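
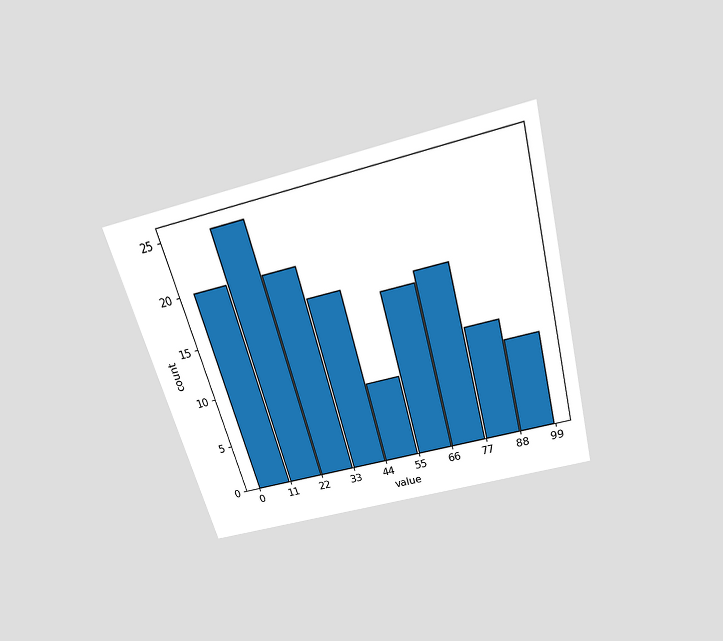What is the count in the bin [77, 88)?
11

The chart is tilted about 15° counter-clockwise and viewed slightly from above. The [77, 88) bin has height 11.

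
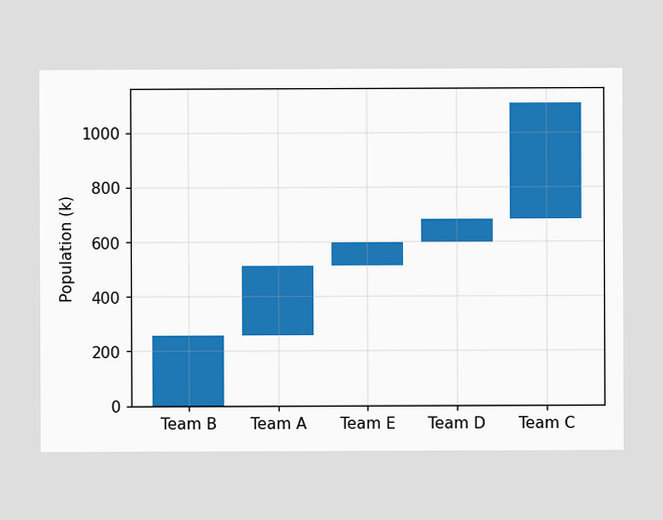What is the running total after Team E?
595k

After Team E the running total reaches 595k.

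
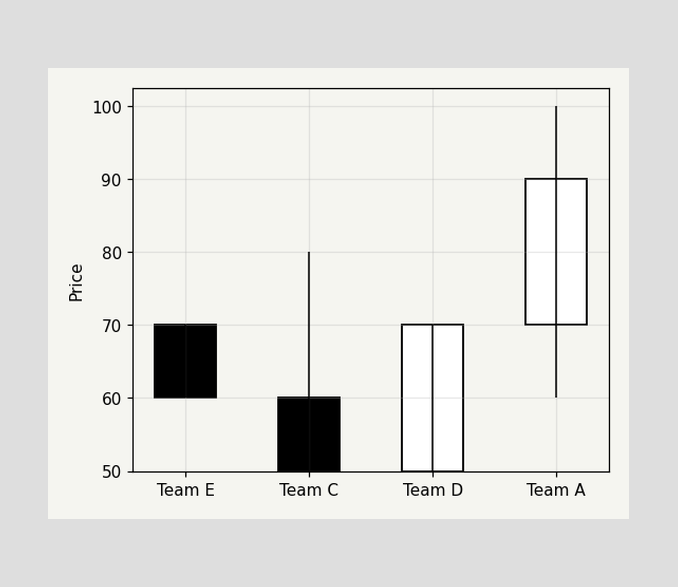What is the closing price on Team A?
The Team A candle closes at 90.

90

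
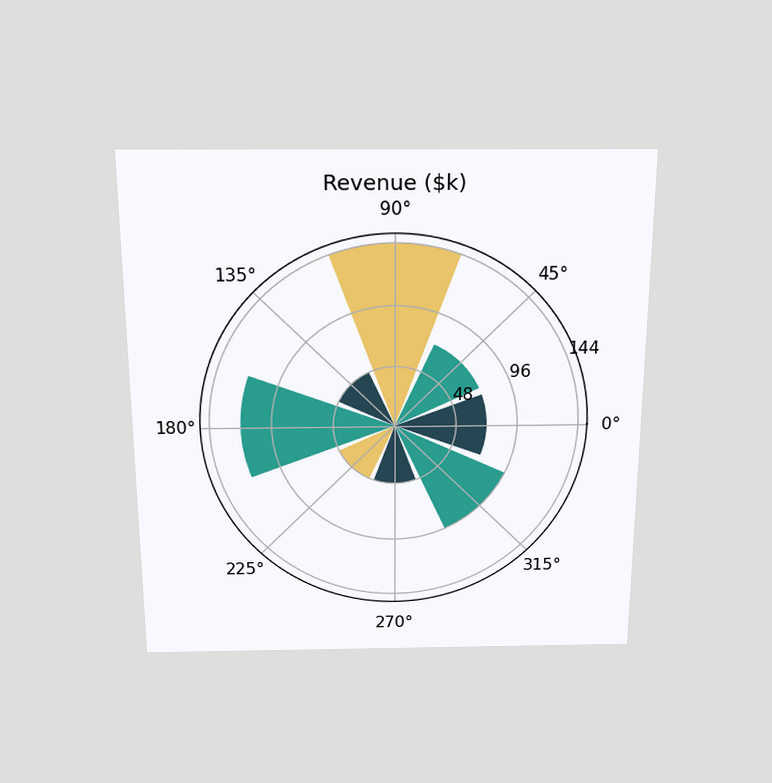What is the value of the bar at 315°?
$96k

The chart is viewed slightly from above. The bar at 315° reaches $96k on the radial axis.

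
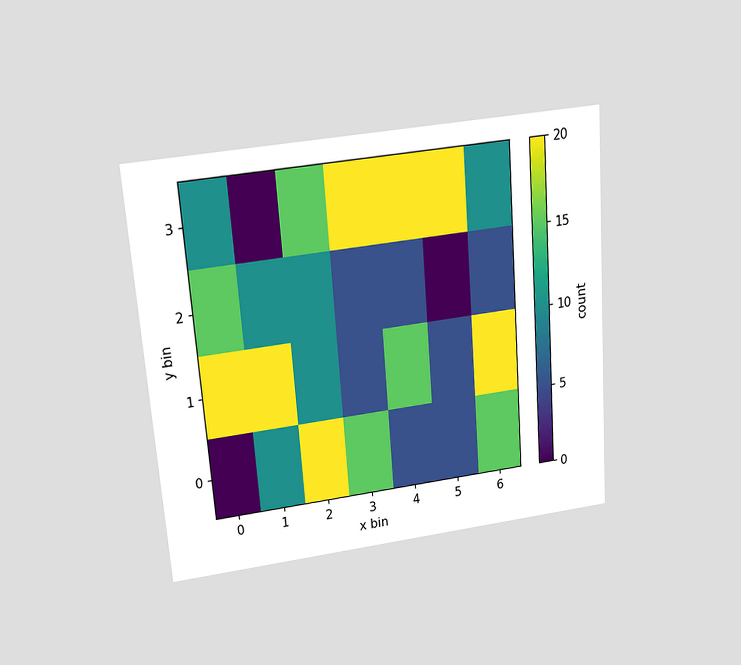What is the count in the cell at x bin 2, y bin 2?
The chart is tilted about 4° counter-clockwise and viewed slightly from above. Matching the cell (2, 2) against the colorbar gives 10.

10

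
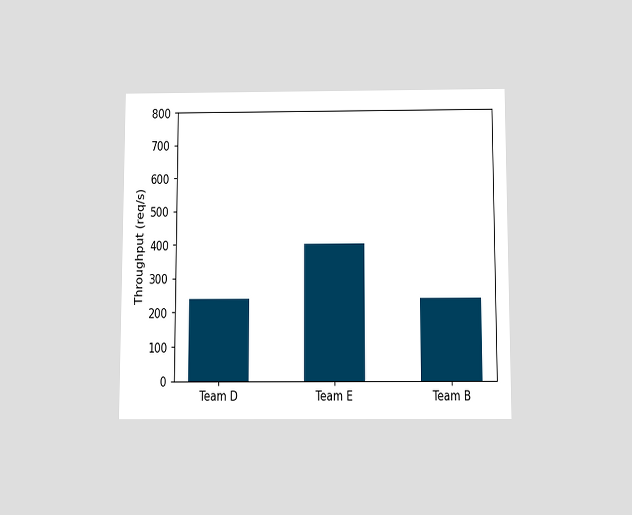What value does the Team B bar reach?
The chart is viewed slightly from below. Reading along the chart's y-axis, the Team B bar reaches 240req/s.

240req/s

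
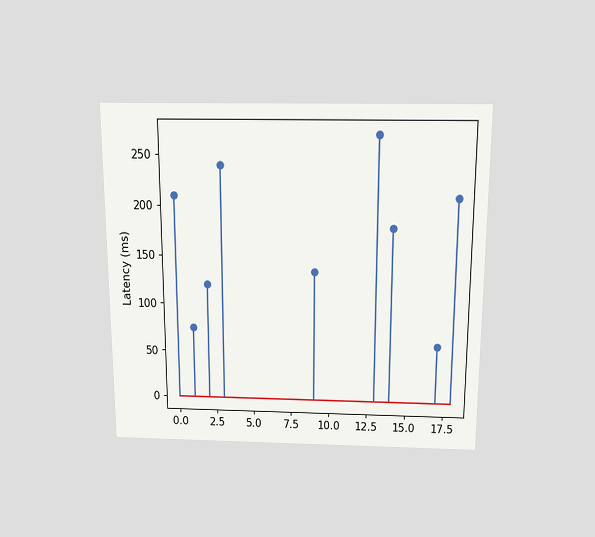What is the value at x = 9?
135ms

The chart is viewed slightly from above. The stem at x=9 reaches 135ms.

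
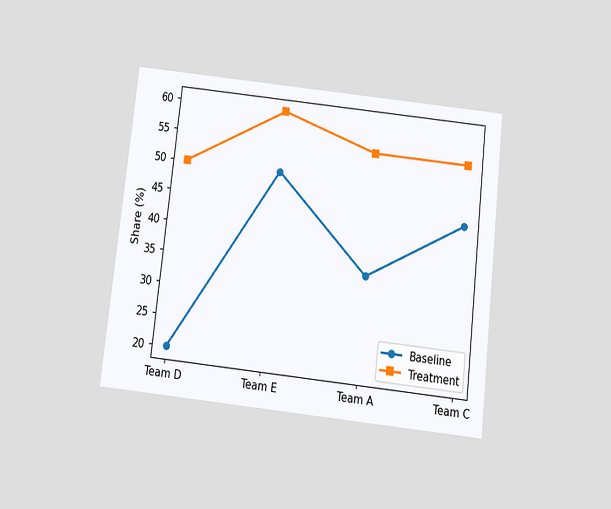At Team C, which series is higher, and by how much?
Treatment, by 10%

The chart is tilted about 6° clockwise and viewed slightly from below. At Team C, Treatment sits above the other line by 10%.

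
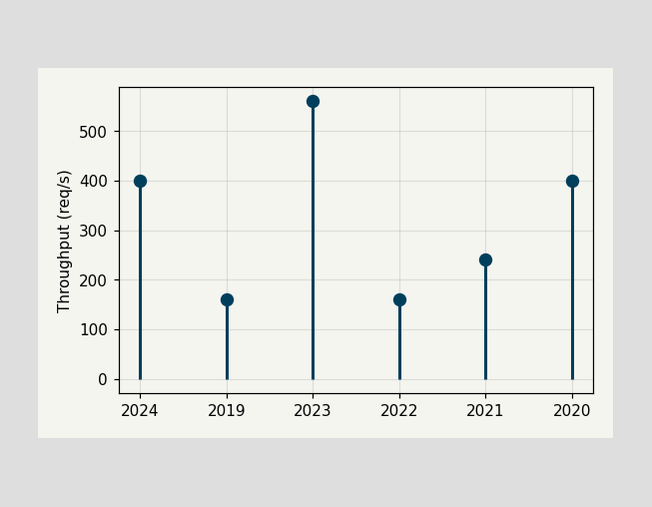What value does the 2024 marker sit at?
The 2024 marker sits at 400req/s.

400req/s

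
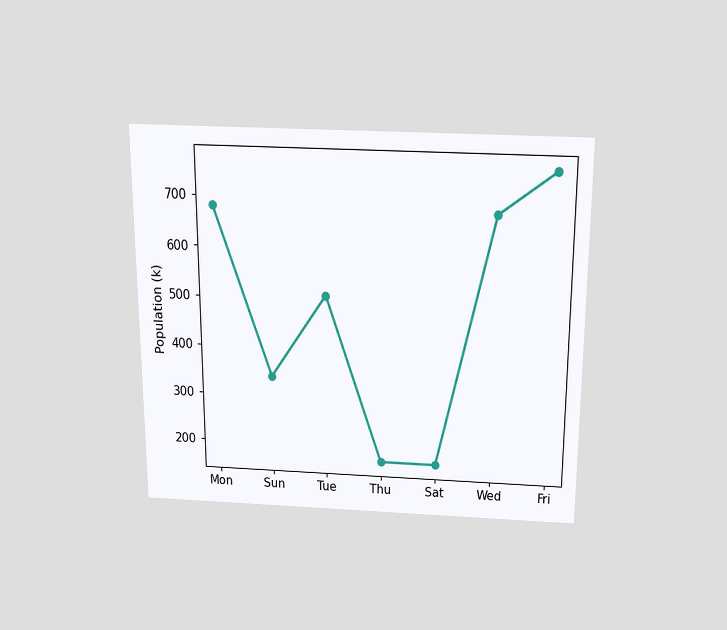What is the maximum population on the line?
765k

The chart is viewed slightly from above. The highest point is at Fri, and reading across to the y-axis gives 765k.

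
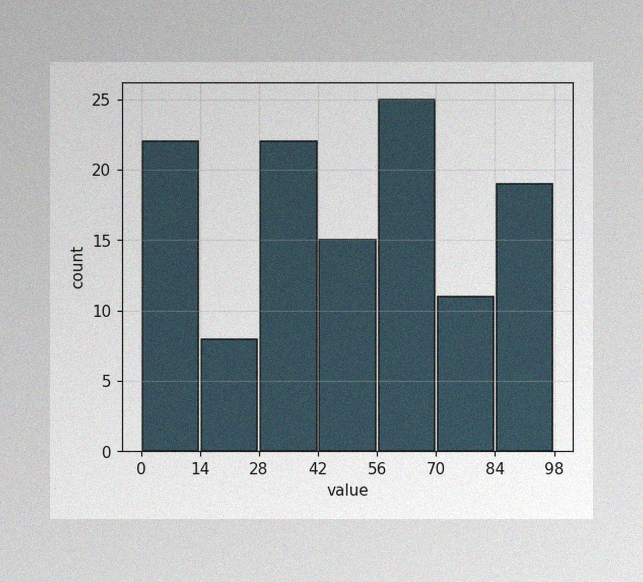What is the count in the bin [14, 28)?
8

The image has some photo noise and uneven lighting. The [14, 28) bin has height 8.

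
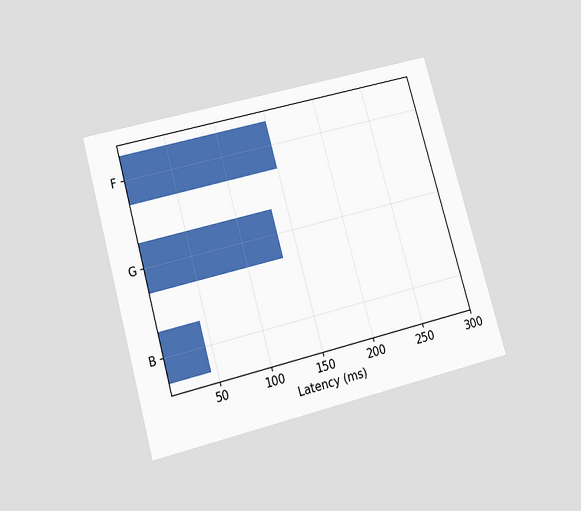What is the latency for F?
The chart is tilted about 16° counter-clockwise and viewed slightly from below. Reading along the chart's x-axis, the F bar reaches 150ms.

150ms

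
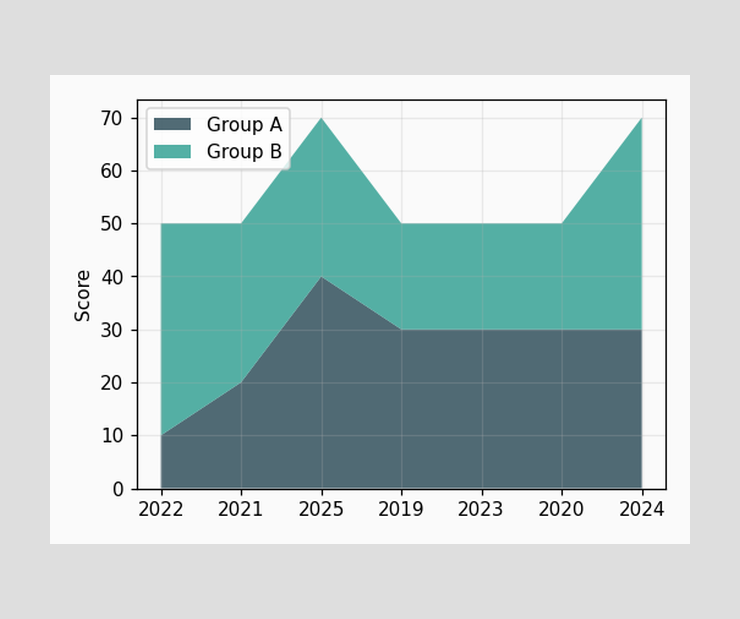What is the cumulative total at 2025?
70

The stacked total at 2025 reaches 70.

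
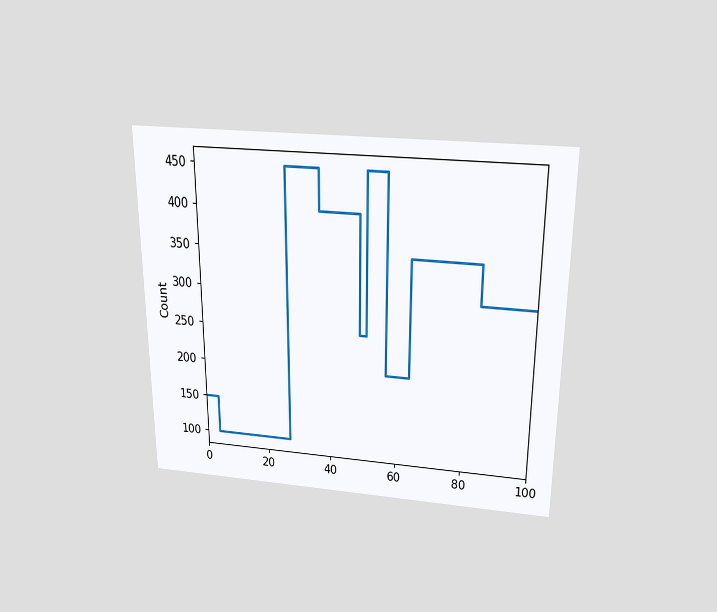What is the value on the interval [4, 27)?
The chart is viewed slightly from above. On [4, 27) the step sits at 100.

100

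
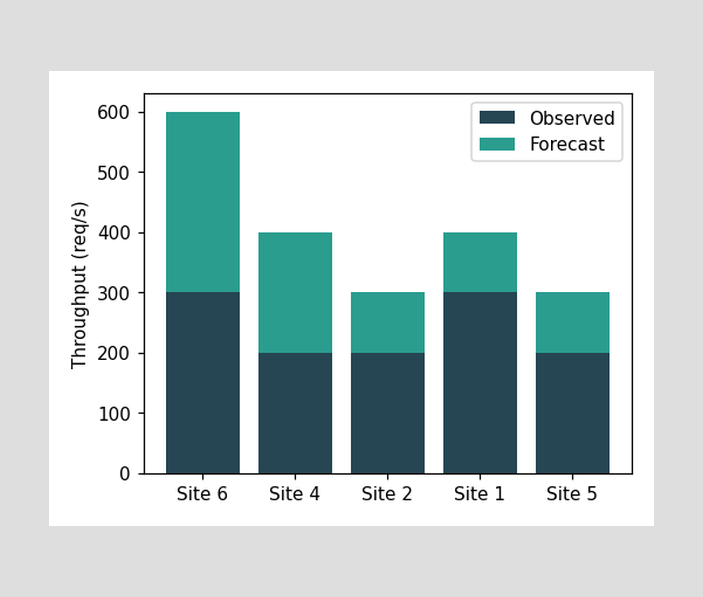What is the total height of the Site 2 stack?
300req/s

The Site 2 stack's top reaches 300req/s on the y-axis.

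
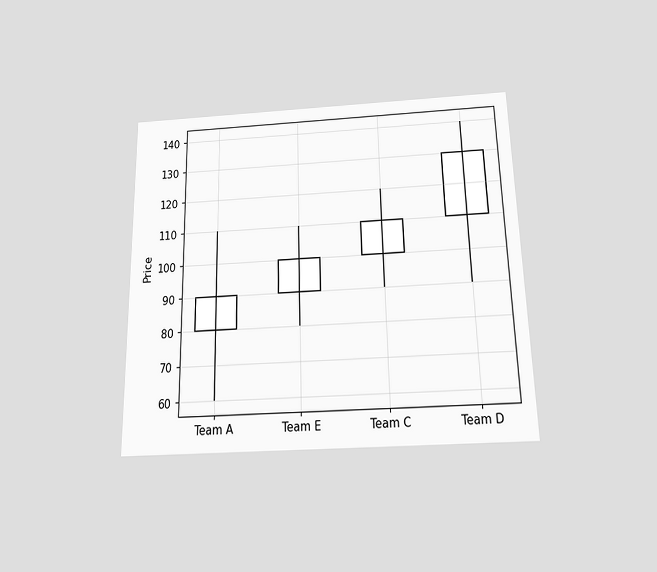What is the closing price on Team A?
The chart is viewed slightly from below. The Team A candle closes at 90.

90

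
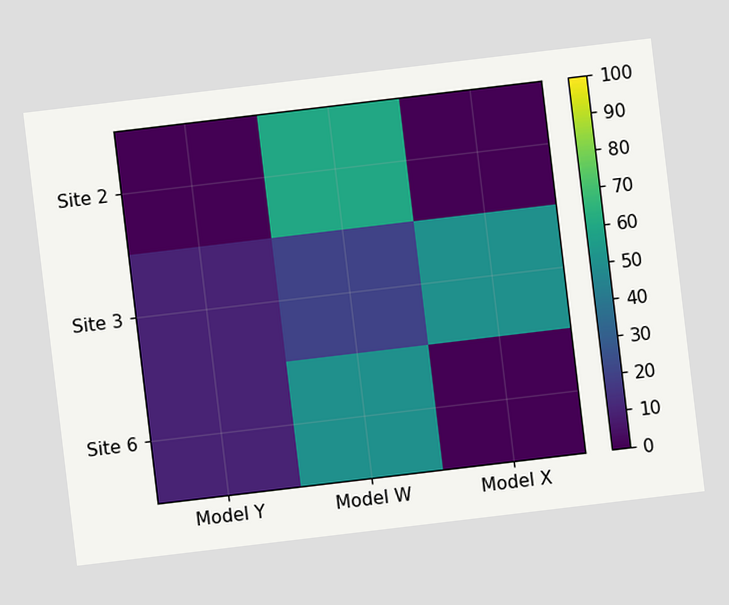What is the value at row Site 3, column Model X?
The chart is tilted about 7° counter-clockwise. Matching cell (Site 3, Model X) against the colorbar gives 50.

50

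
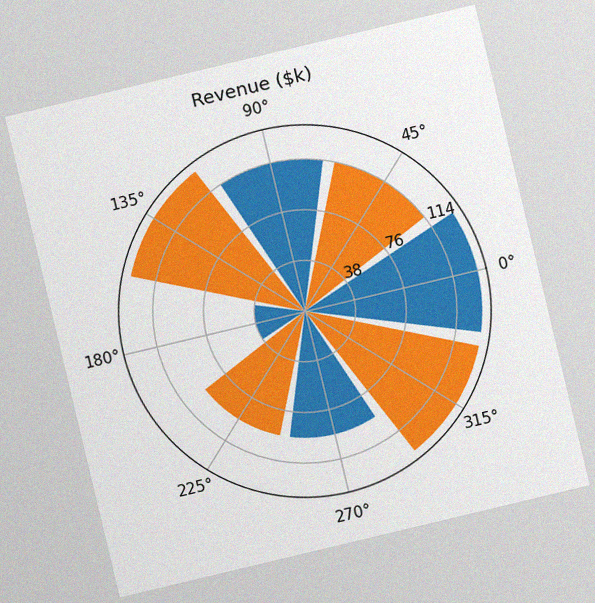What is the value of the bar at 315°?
$133k

The chart is tilted about 13° counter-clockwise, with some photo noise. The bar at 315° reaches $133k on the radial axis.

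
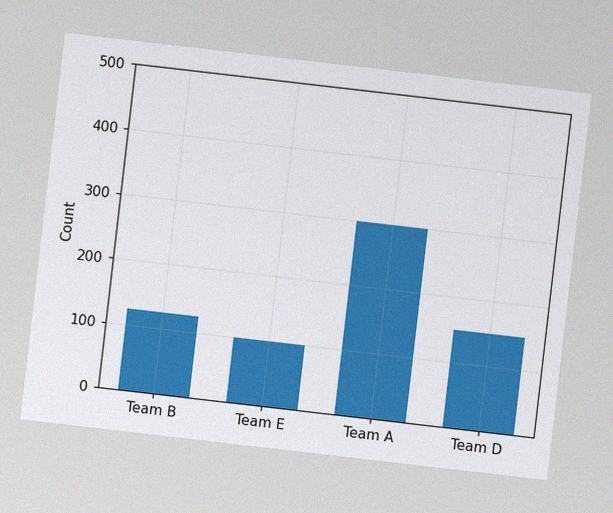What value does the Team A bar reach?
The chart is tilted about 7° clockwise, with some photo noise. Reading along the chart's y-axis, the Team A bar reaches 300.

300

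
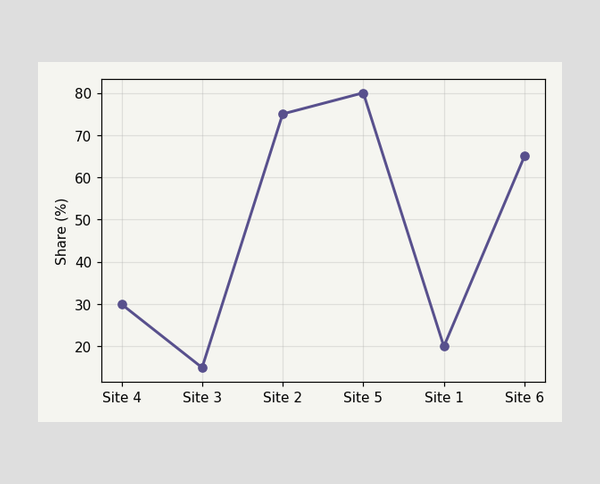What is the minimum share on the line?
The lowest point is at Site 3, and reading across to the y-axis gives 15%.

15%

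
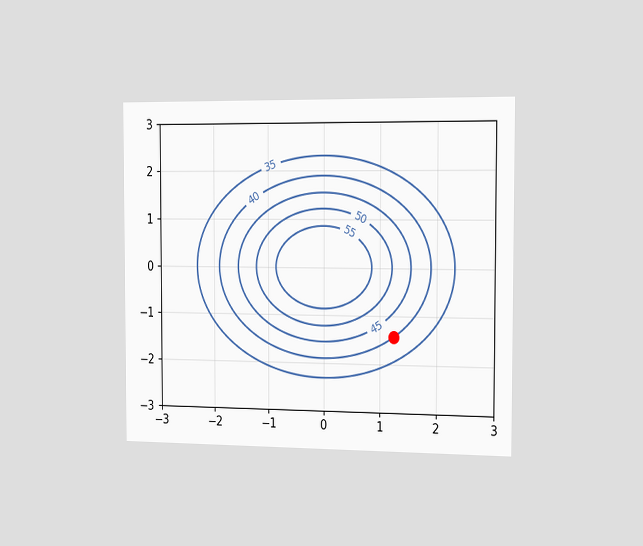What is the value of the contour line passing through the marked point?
The chart is viewed slightly from the right. The marked point sits on the contour labelled 40.

40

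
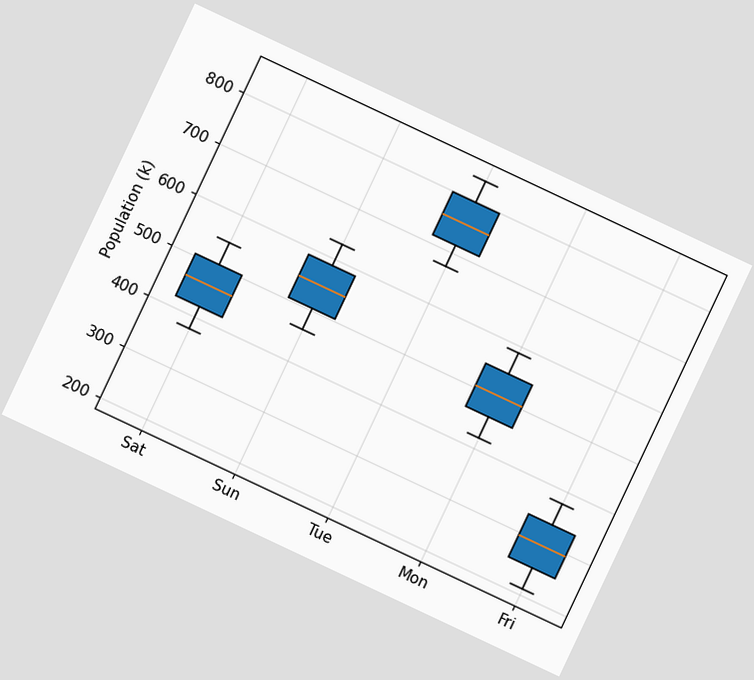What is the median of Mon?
504k

The chart is tilted about 25° clockwise. The median line in the Mon box sits at 504k.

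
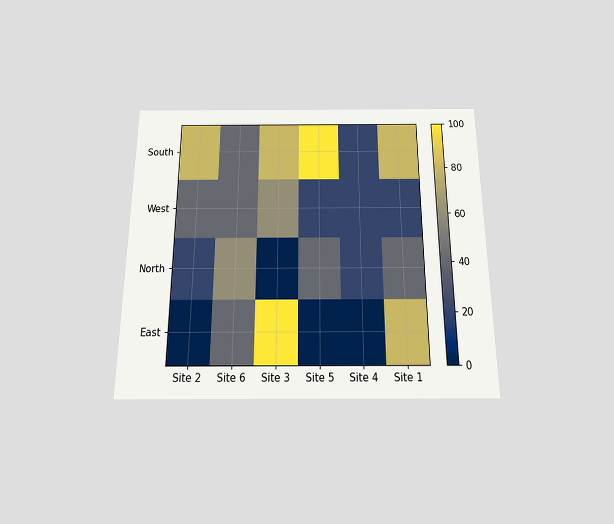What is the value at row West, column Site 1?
20

The chart is viewed slightly from below. Matching cell (West, Site 1) against the colorbar gives 20.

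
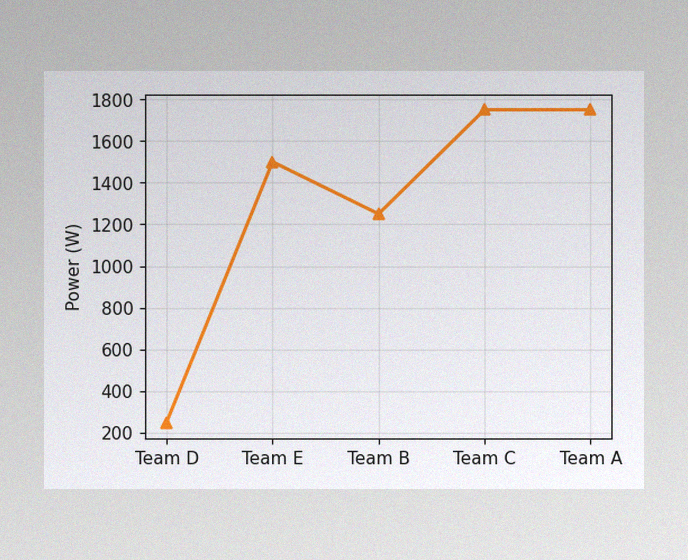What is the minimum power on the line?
The image has some photo noise and uneven lighting. The lowest point is at Team D, and reading across to the y-axis gives 250W.

250W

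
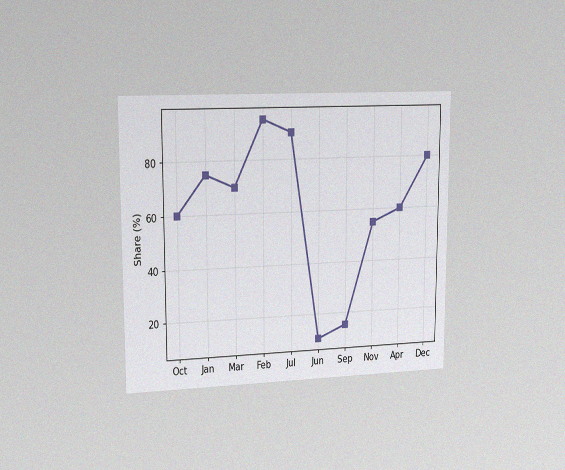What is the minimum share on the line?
The chart is viewed slightly from the left, with some photo noise. The lowest point is at Jun, and reading across to the y-axis gives 10%.

10%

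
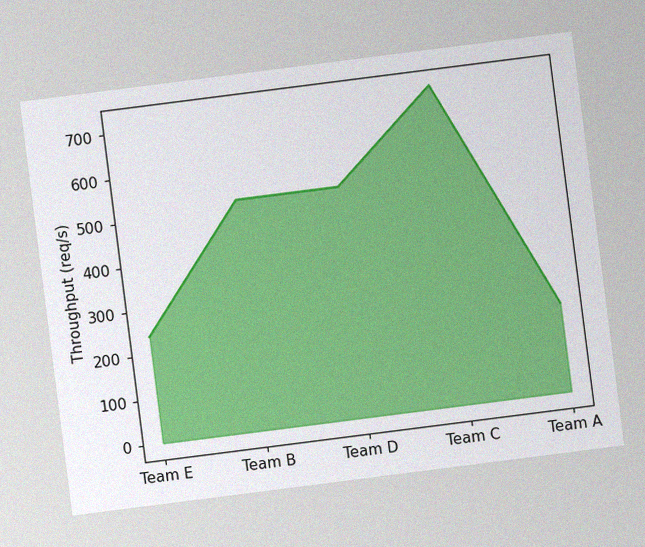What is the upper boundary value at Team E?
The chart is tilted about 7° counter-clockwise, with some photo noise. At Team E the upper boundary is at 240req/s.

240req/s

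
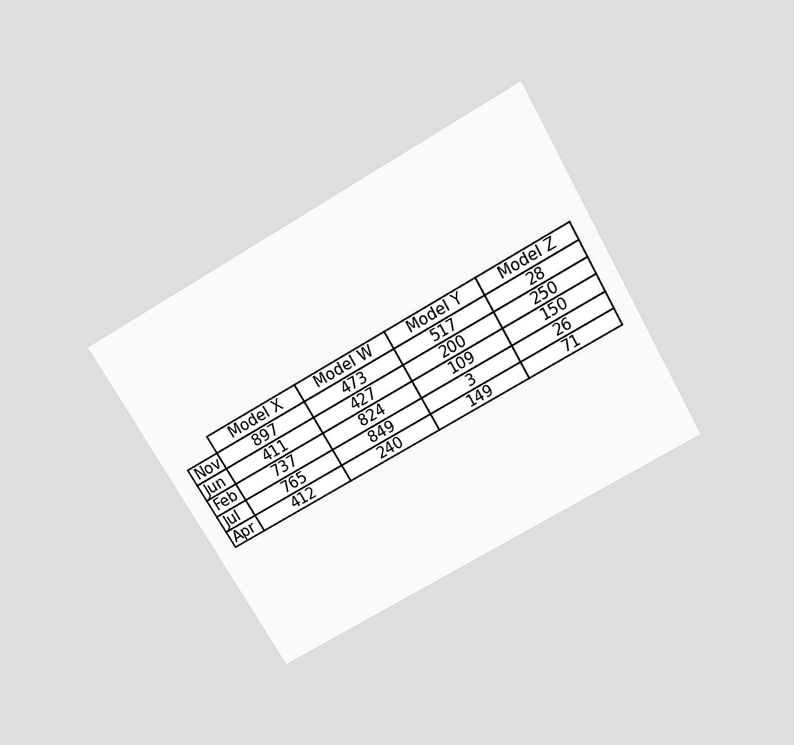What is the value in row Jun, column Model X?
The chart is tilted about 30° counter-clockwise and viewed slightly from above. The (Jun, Model X) cell reads 411.

411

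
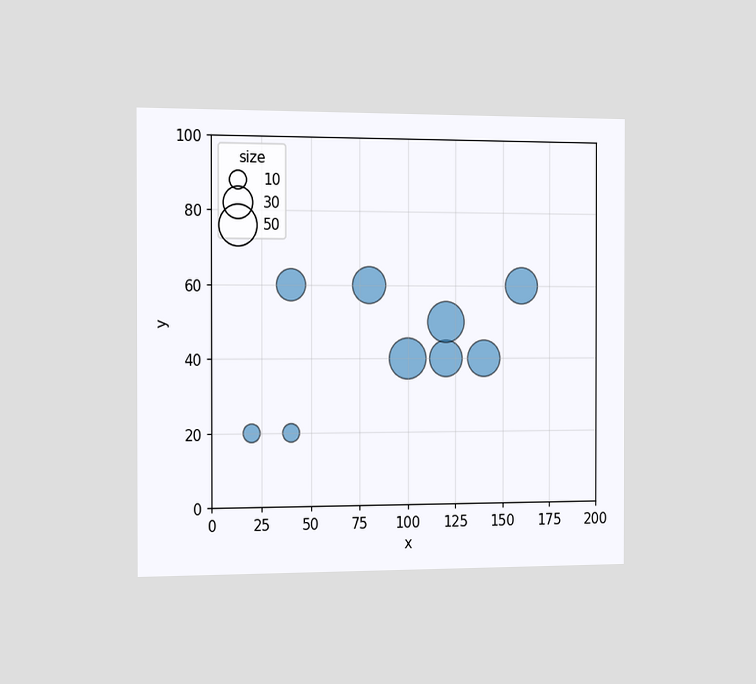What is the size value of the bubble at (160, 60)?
The chart is viewed slightly from the left. Matching the bubble at (160, 60) against the size legend gives 40.

40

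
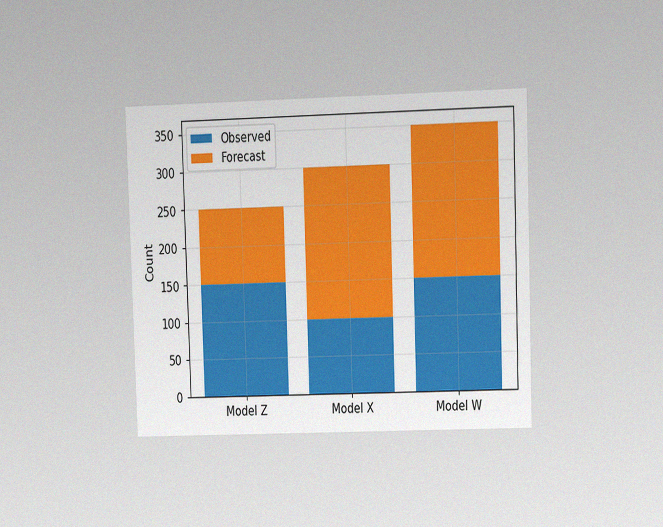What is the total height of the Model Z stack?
The chart is viewed at a slight angle, with some photo noise. The Model Z stack's top reaches 250 on the y-axis.

250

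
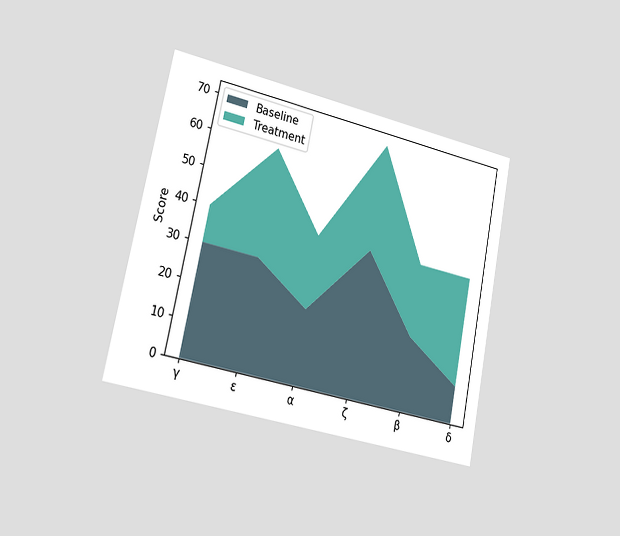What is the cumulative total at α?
The chart is tilted about 11° clockwise and viewed slightly from the left. The stacked total at α reaches 40.

40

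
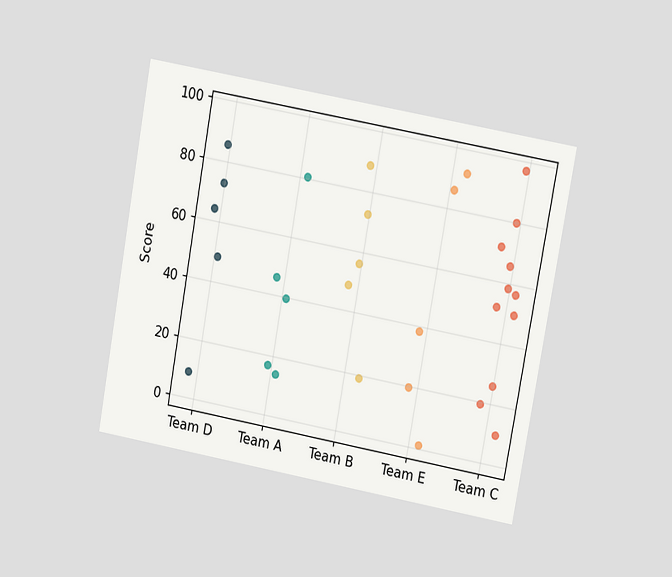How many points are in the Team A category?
The chart is tilted about 10° clockwise and viewed at a slight angle. Counting the markers in the Team A column gives 5.

5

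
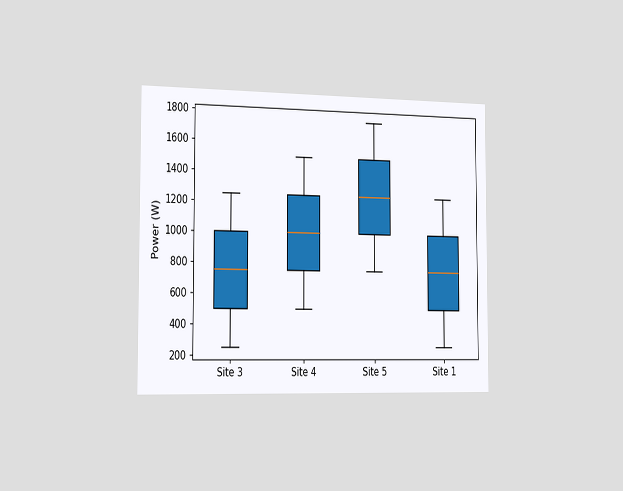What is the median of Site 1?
750W

The chart is viewed slightly from the left. The median line in the Site 1 box sits at 750W.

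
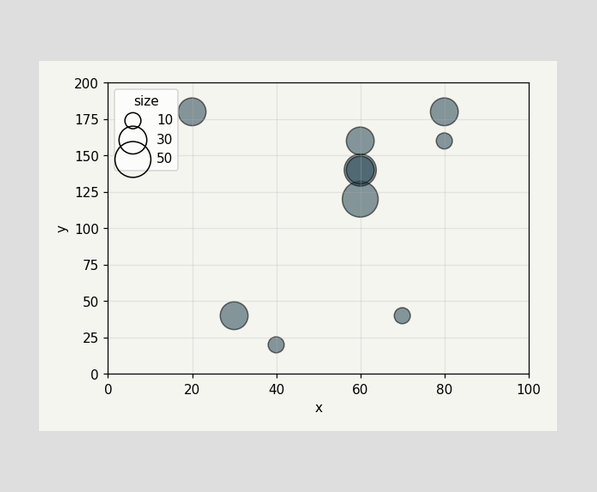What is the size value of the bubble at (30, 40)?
30

Matching the bubble at (30, 40) against the size legend gives 30.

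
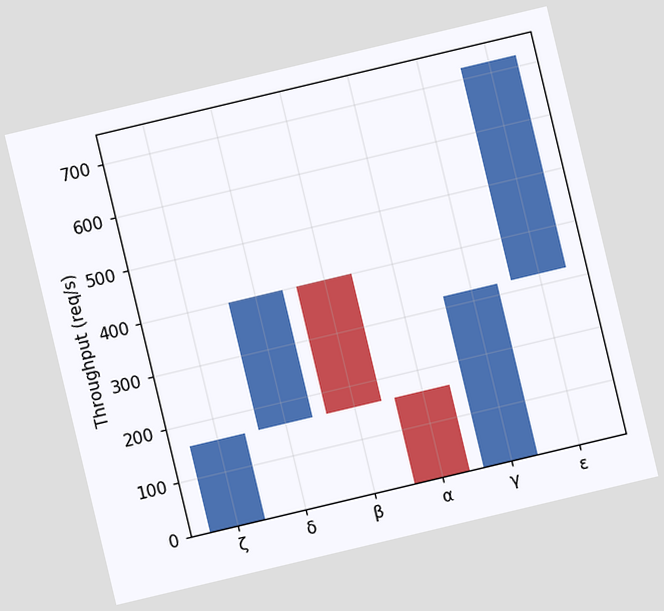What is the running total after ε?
720req/s

The chart is tilted about 13° counter-clockwise. After ε the running total reaches 720req/s.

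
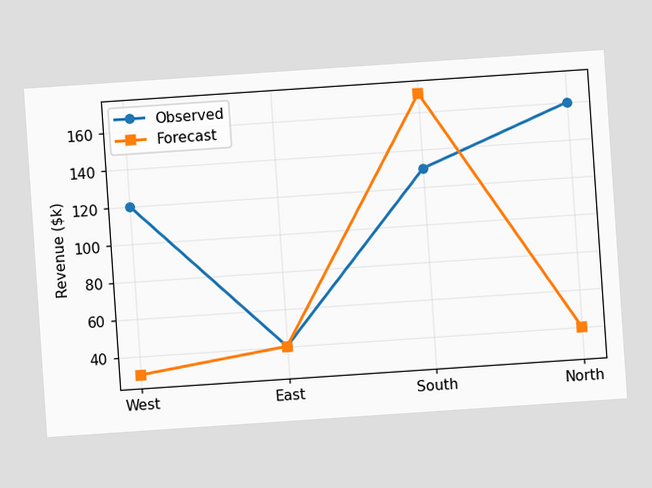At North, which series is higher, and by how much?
The chart is tilted about 4° counter-clockwise. At North, Observed sits above the other line by $120k.

Observed, by $120k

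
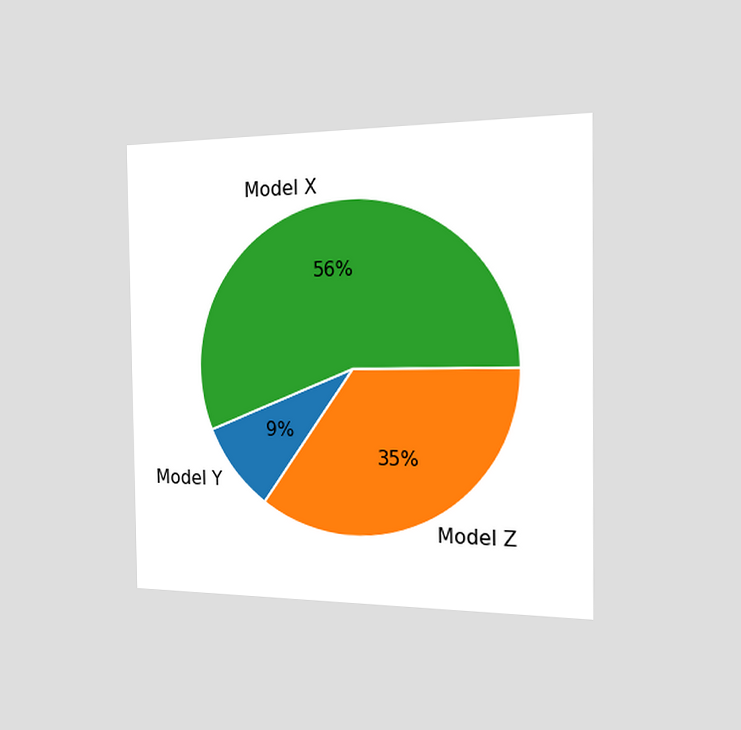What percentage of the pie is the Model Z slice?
35%

The chart is viewed slightly from the right. The Model Z slice takes up 35% of the pie.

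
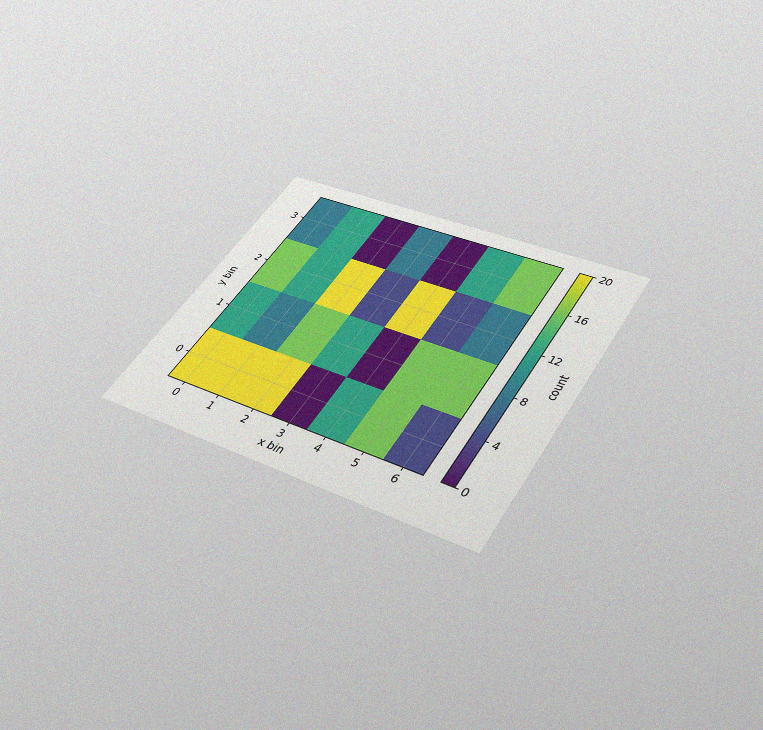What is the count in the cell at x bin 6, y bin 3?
16

The chart is tilted about 32° clockwise and viewed slightly from below, with some photo noise. Matching the cell (6, 3) against the colorbar gives 16.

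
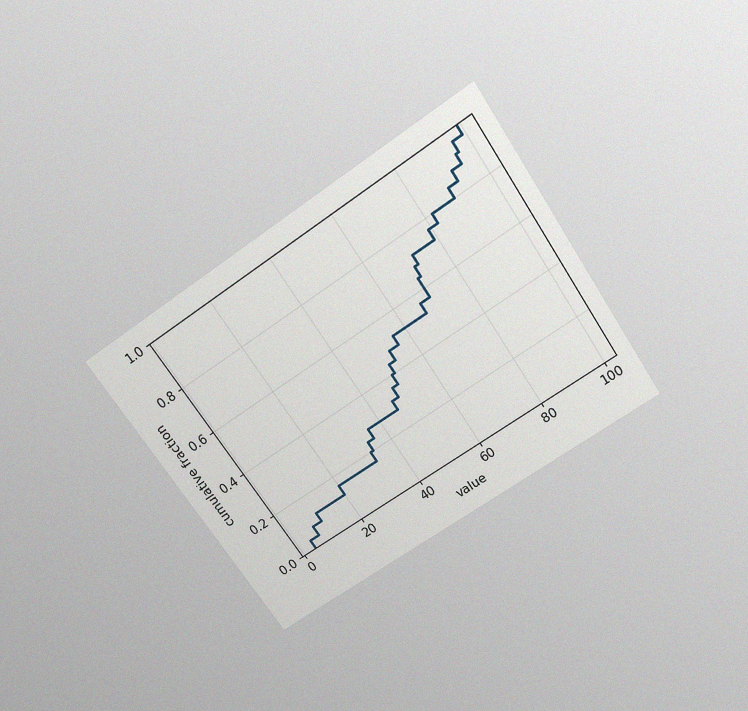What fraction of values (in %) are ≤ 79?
The chart is tilted about 34° counter-clockwise and viewed slightly from above, with some photo noise. At x=79 the ECDF step is at 76%.

76%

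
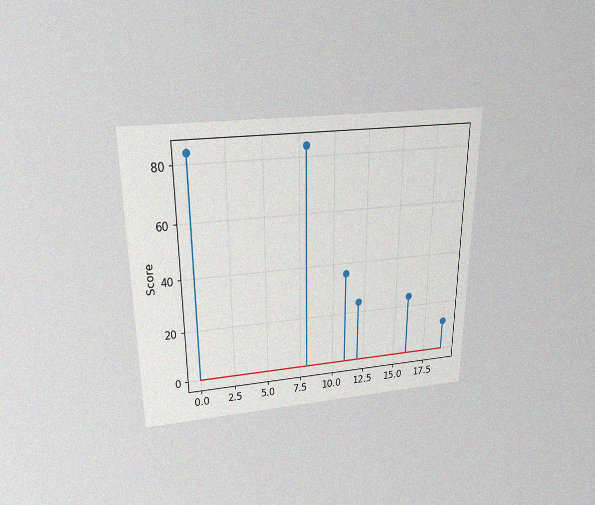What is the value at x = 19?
The chart is viewed slightly from above, with some photo noise. The stem at x=19 reaches 12.

12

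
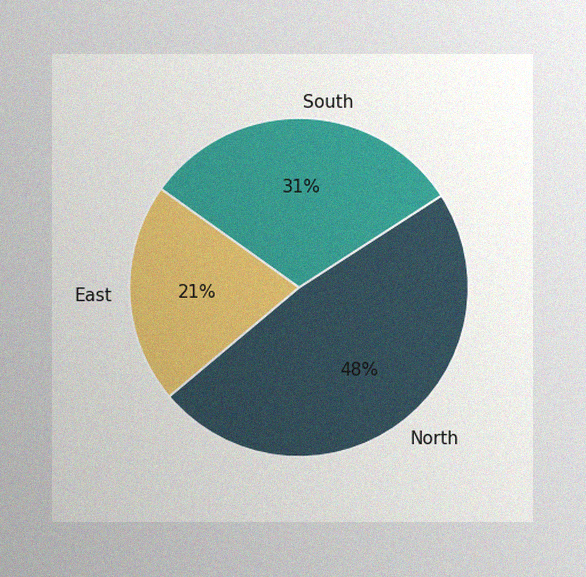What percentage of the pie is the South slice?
The image has some photo noise and uneven lighting. The South slice takes up 31% of the pie.

31%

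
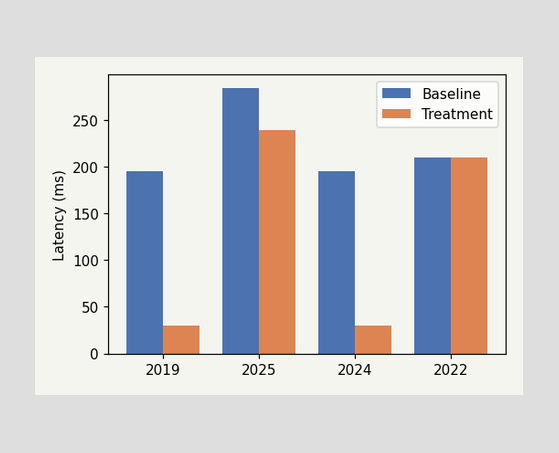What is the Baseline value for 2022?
The Baseline bar at 2022 reaches 210ms on the y-axis.

210ms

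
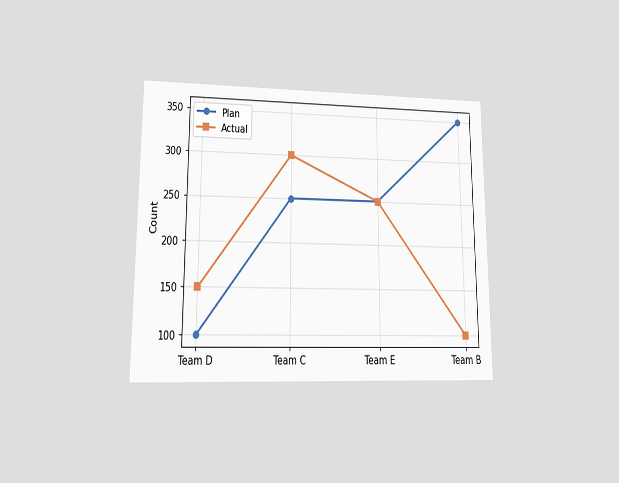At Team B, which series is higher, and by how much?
The chart is viewed at a slight angle. At Team B, Plan sits above the other line by 250.

Plan, by 250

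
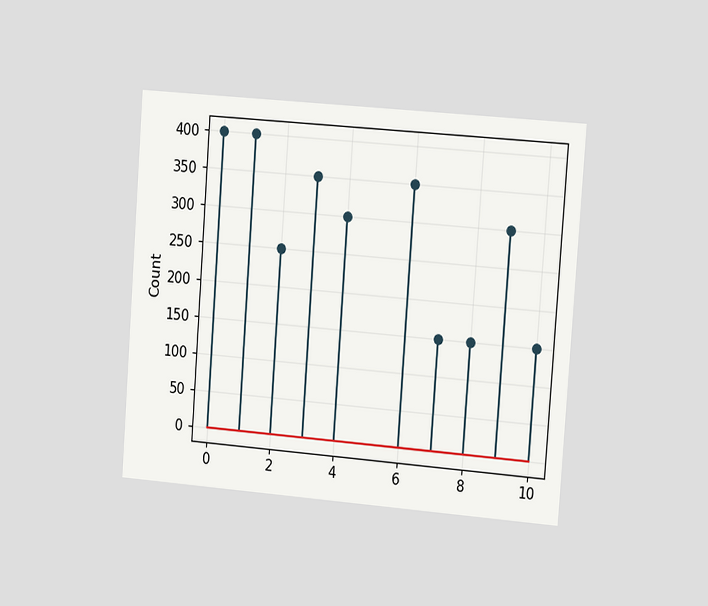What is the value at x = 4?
300

The chart is tilted about 4° clockwise and viewed slightly from the right. The stem at x=4 reaches 300.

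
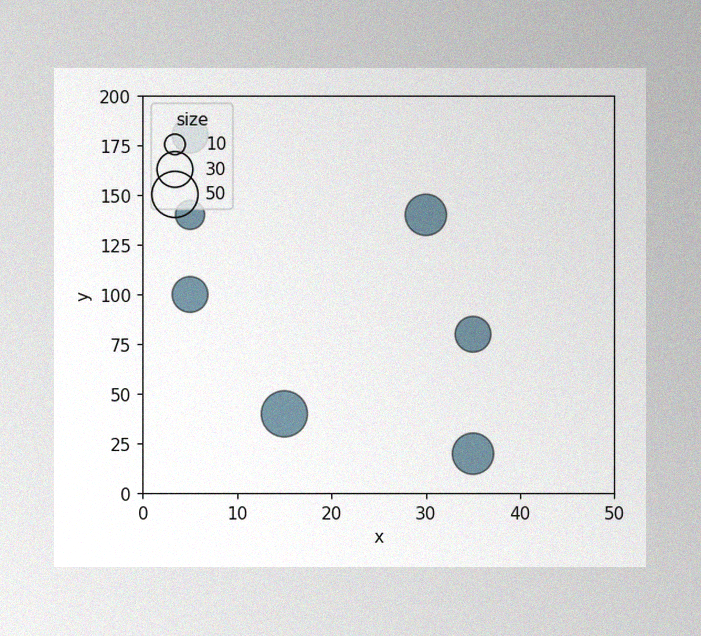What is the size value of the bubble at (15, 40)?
The image has some photo noise and uneven lighting. Matching the bubble at (15, 40) against the size legend gives 50.

50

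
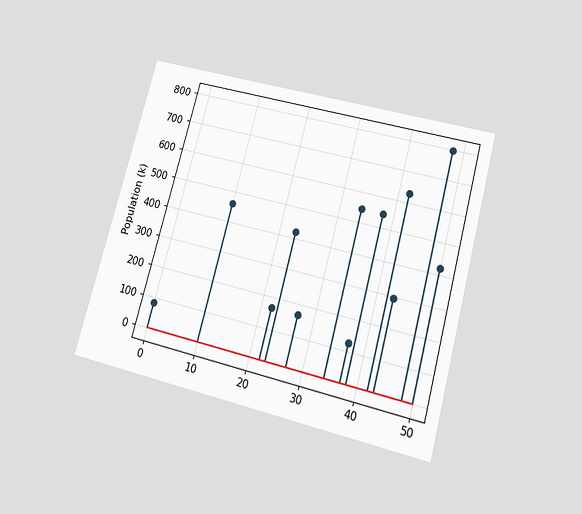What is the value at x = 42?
The chart is tilted about 15° clockwise and viewed slightly from below. The stem at x=42 reaches 630k.

630k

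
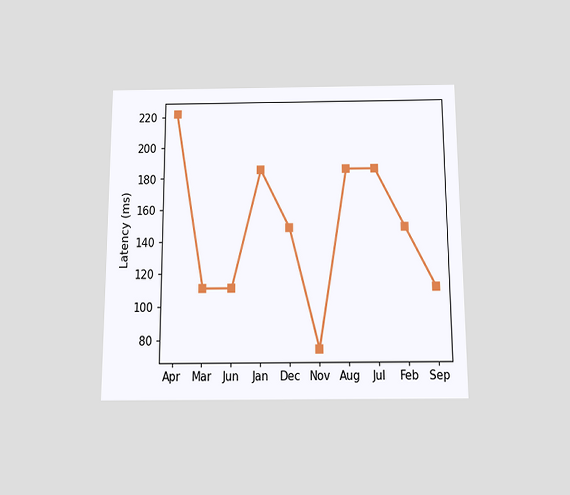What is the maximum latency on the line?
The chart is viewed slightly from below. The highest point is at Apr, and reading across to the y-axis gives 222ms.

222ms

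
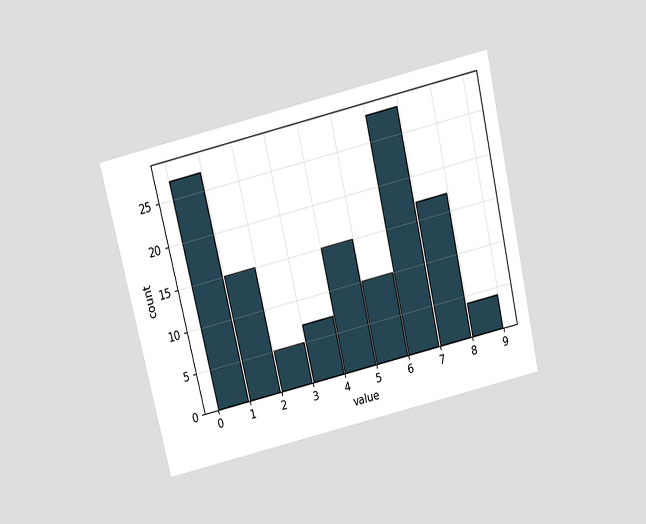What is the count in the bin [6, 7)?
The chart is tilted about 13° counter-clockwise and viewed slightly from above. The [6, 7) bin has height 28.

28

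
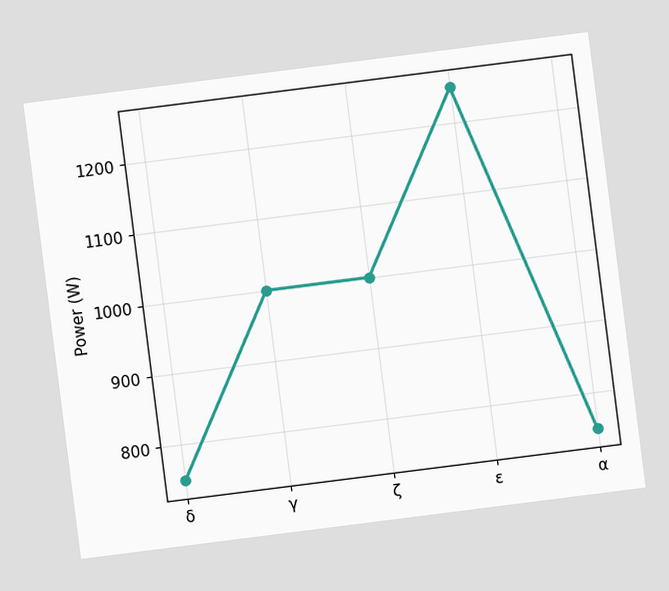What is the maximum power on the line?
The chart is tilted about 7° counter-clockwise. The highest point is at ε, and reading across to the y-axis gives 1250W.

1250W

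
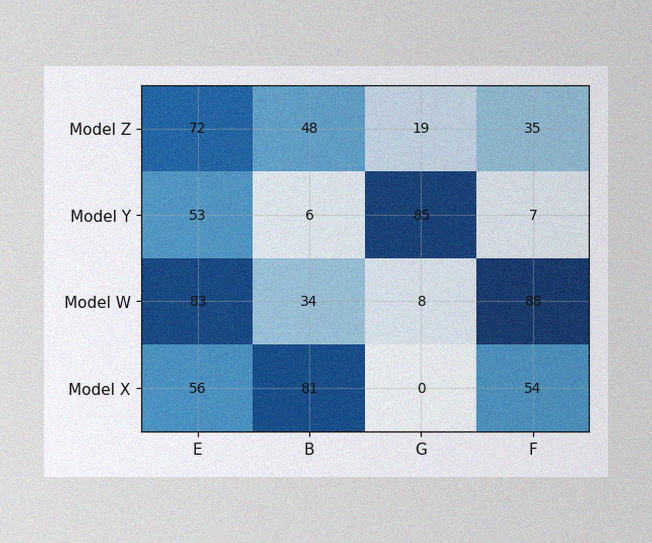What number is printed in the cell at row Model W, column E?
The image has some photo noise and uneven lighting. The (Model W, E) cell reads 83.

83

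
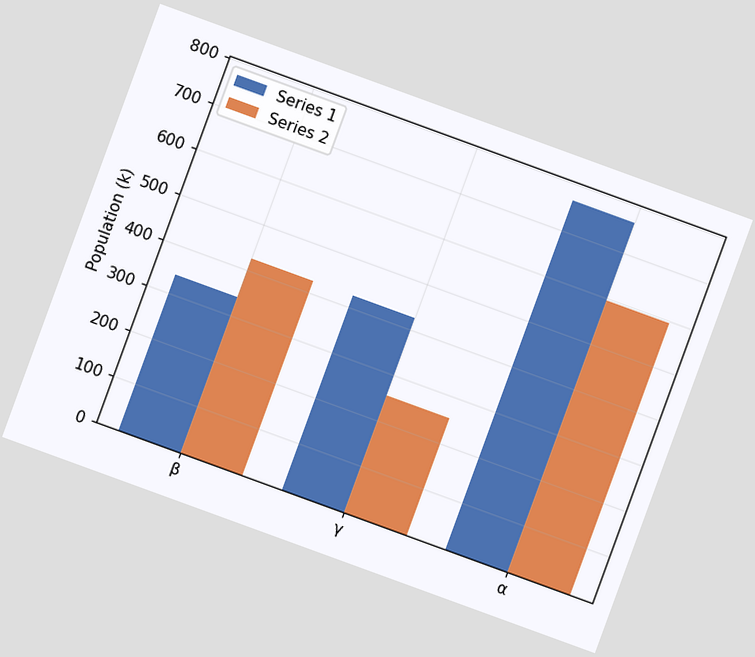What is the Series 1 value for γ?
The chart is tilted about 20° clockwise. The Series 1 bar at γ reaches 425k on the y-axis.

425k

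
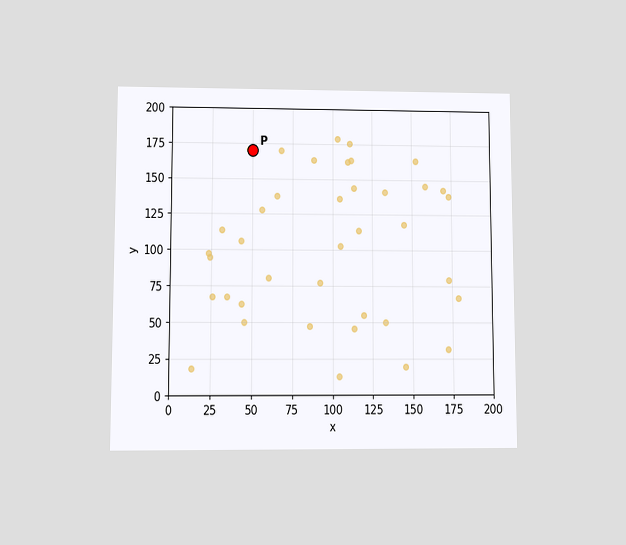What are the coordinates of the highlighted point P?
(50, 170)

The chart is viewed at a slight angle. Following the gridlines from P to each axis, P sits at (50, 170).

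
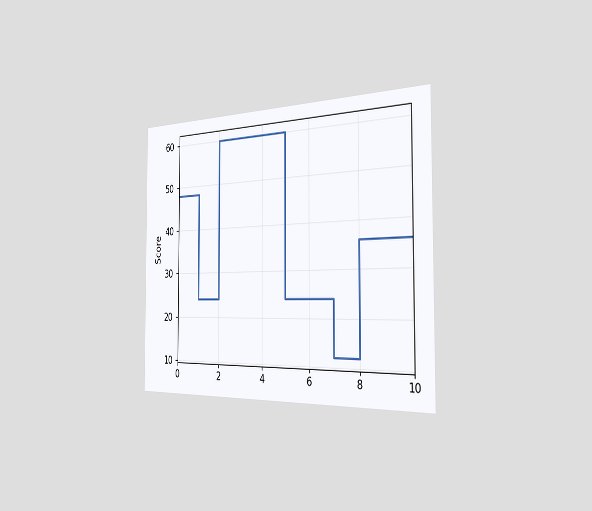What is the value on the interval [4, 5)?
60

The chart is viewed slightly from the right. On [4, 5) the step sits at 60.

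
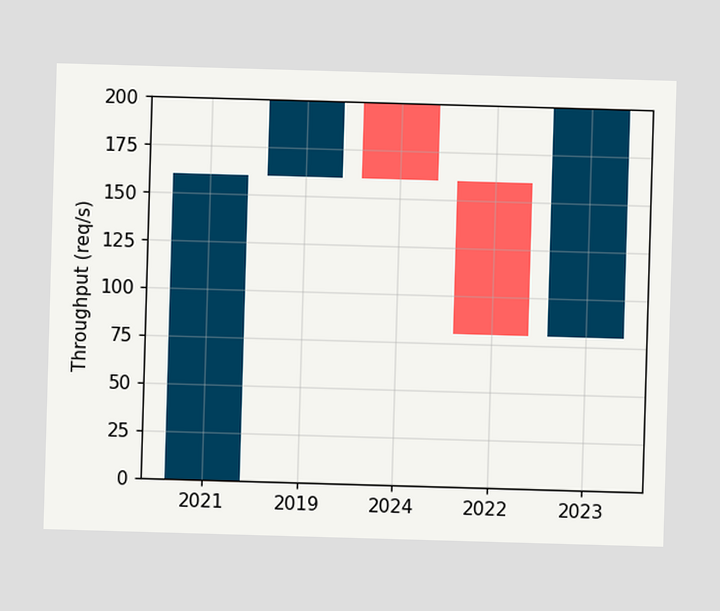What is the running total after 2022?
After 2022 the running total reaches 80req/s.

80req/s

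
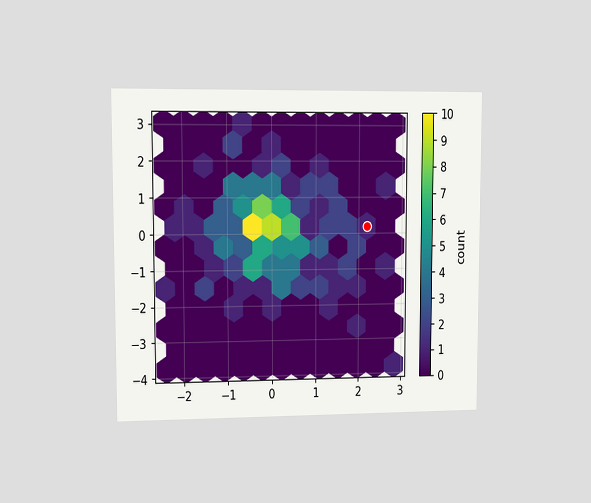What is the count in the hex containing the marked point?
1

The chart is viewed at a slight angle. The marked hex reads 1 on the colorbar.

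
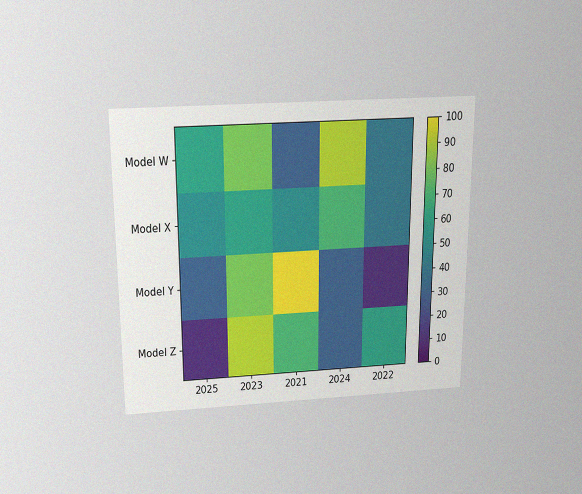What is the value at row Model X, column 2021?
50

The chart is viewed slightly from above, with some photo noise. Matching cell (Model X, 2021) against the colorbar gives 50.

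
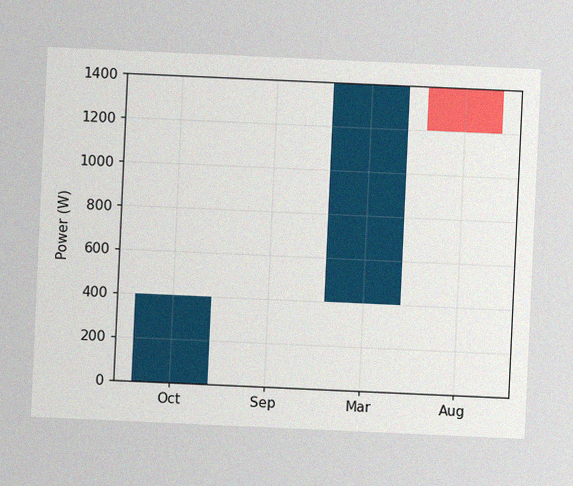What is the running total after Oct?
400W

The chart is tilted about 3° clockwise, with some photo noise. After Oct the running total reaches 400W.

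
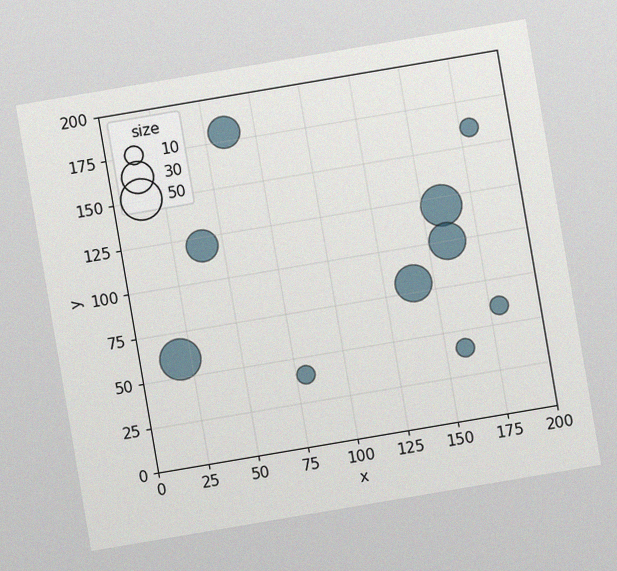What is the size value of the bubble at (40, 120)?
The chart is tilted about 10° counter-clockwise, with some photo noise. Matching the bubble at (40, 120) against the size legend gives 30.

30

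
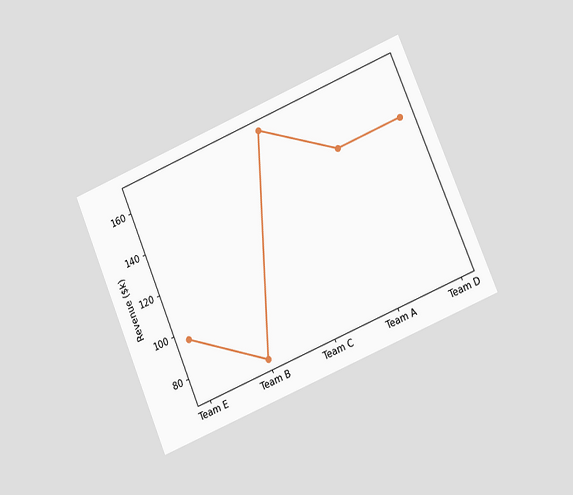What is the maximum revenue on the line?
$168k

The chart is tilted about 23° counter-clockwise and viewed at a slight angle. The highest point is at Team C, and reading across to the y-axis gives $168k.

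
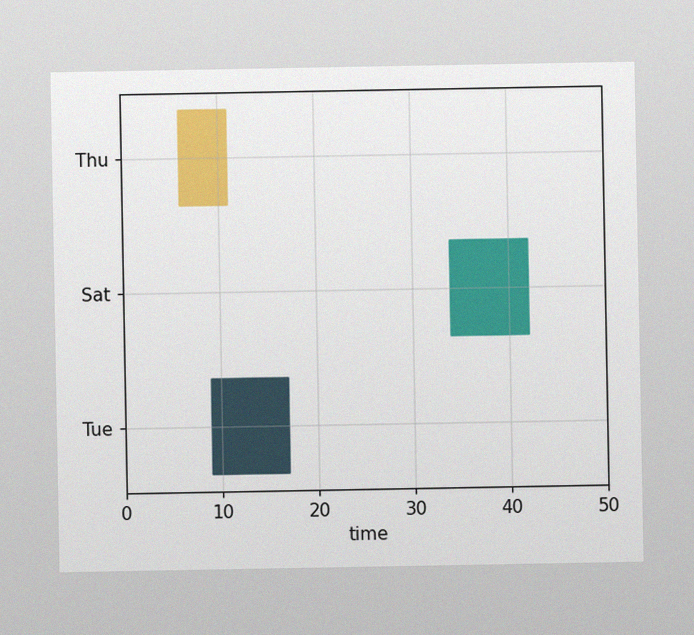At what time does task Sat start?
34

The image has some photo noise and uneven lighting. The Sat bar begins at t=34.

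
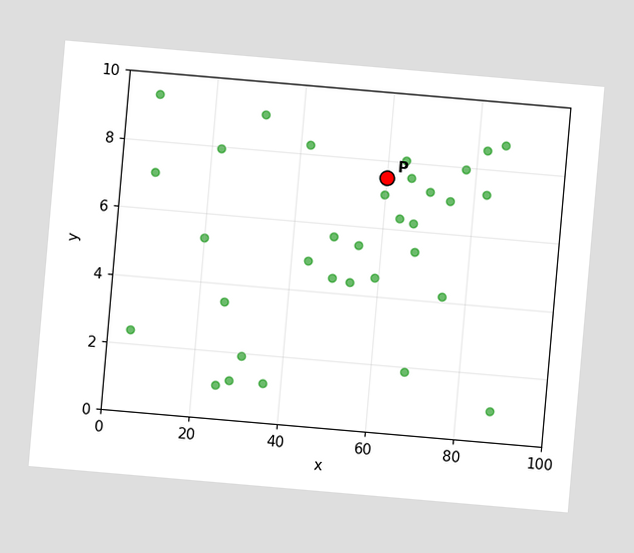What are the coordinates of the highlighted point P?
The chart is tilted about 5° clockwise. Following the gridlines from P to each axis, P sits at (60, 7.5).

(60, 7.5)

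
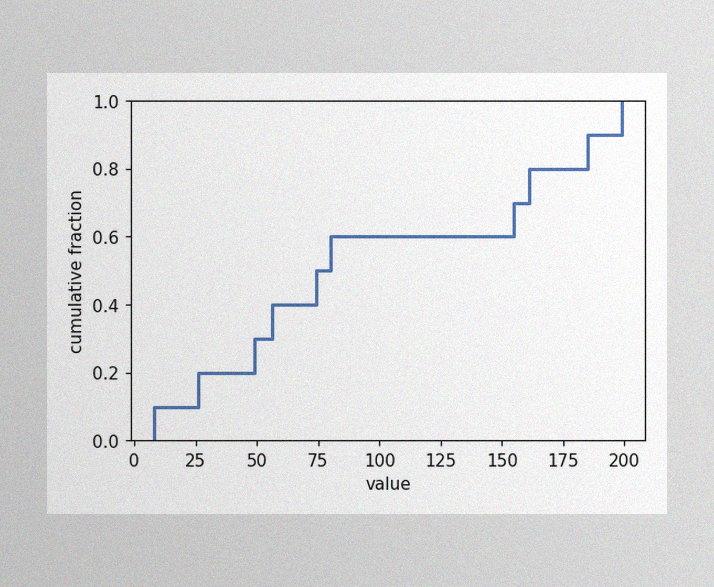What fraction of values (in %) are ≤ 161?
80%

The image has some photo noise and uneven lighting. At x=161 the ECDF step is at 80%.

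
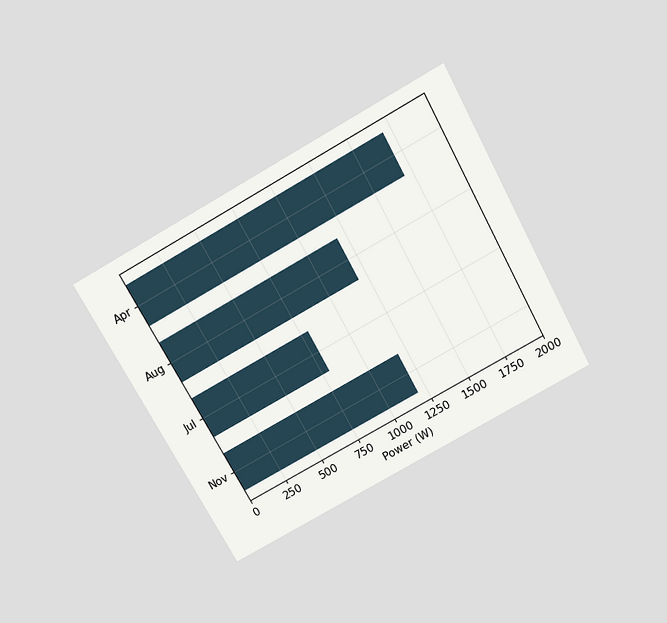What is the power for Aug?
The chart is tilted about 29° counter-clockwise and viewed slightly from above. Reading along the chart's x-axis, the Aug bar reaches 1200W.

1200W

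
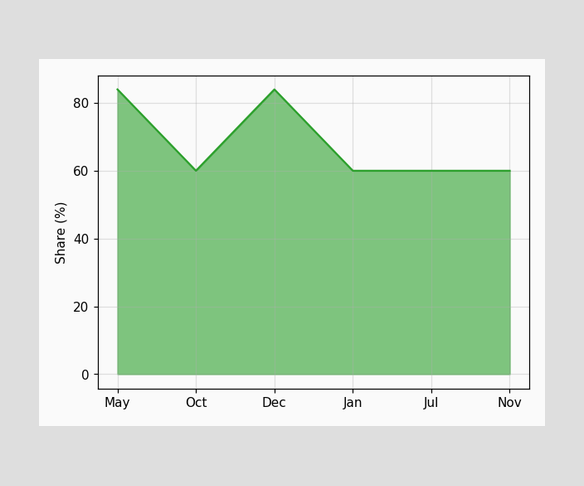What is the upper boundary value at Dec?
84%

At Dec the upper boundary is at 84%.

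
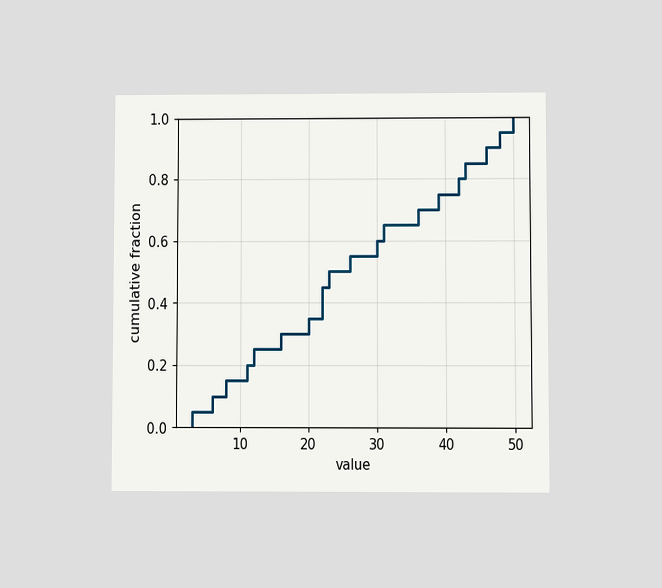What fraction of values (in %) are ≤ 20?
The chart is viewed at a slight angle. At x=20 the ECDF step is at 35%.

35%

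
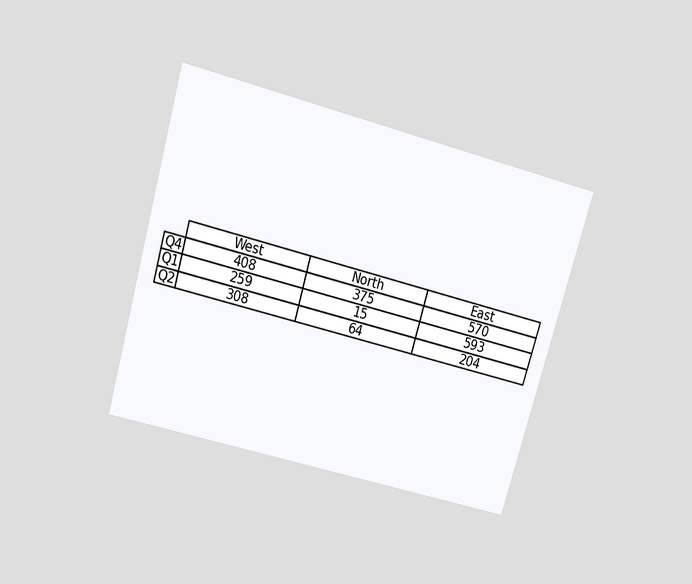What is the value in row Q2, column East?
204

The chart is tilted about 16° clockwise and viewed slightly from above. The (Q2, East) cell reads 204.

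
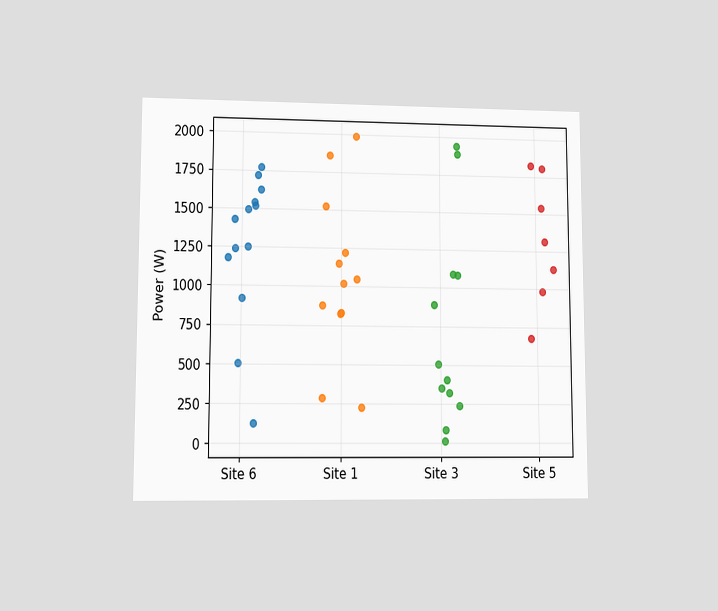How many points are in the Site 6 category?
The chart is viewed at a slight angle. Counting the markers in the Site 6 column gives 13.

13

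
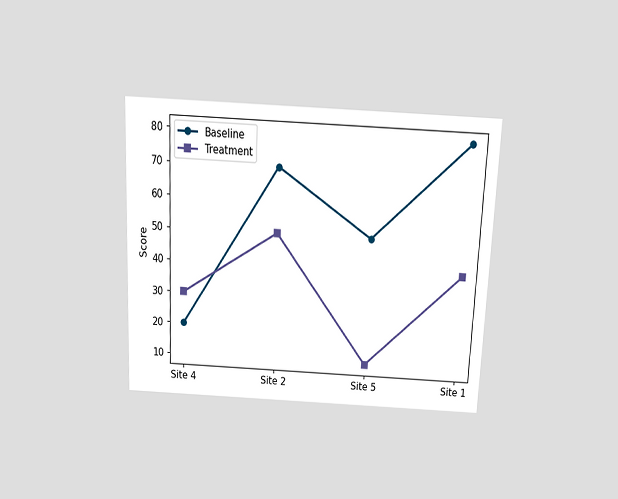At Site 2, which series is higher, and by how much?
The chart is tilted about 2° clockwise and viewed slightly from above. At Site 2, Baseline sits above the other line by 20.

Baseline, by 20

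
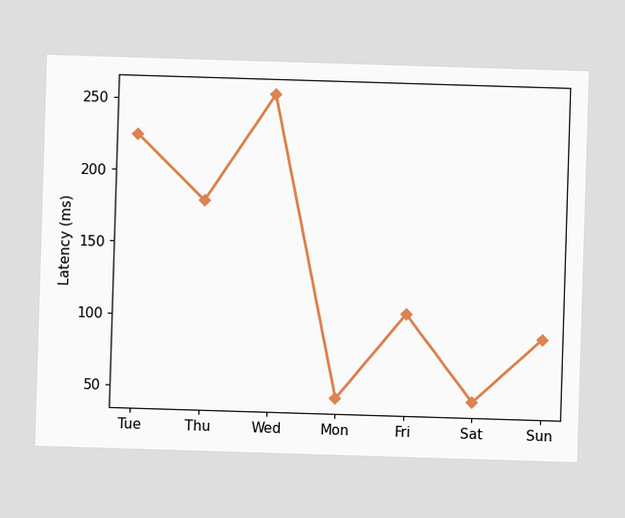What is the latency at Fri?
105ms

At Fri, the line is at 105ms.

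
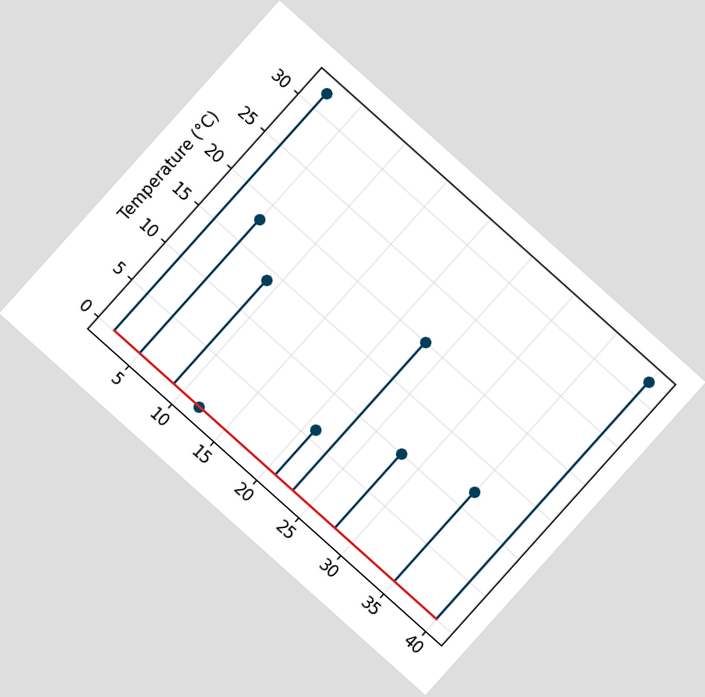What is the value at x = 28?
The chart is tilted about 42° clockwise. The stem at x=28 reaches 10°C.

10°C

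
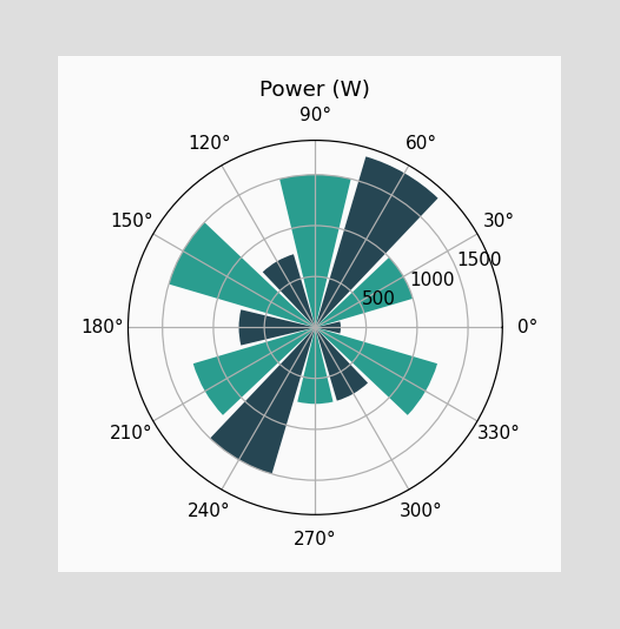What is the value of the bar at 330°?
The bar at 330° reaches 1250W on the radial axis.

1250W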